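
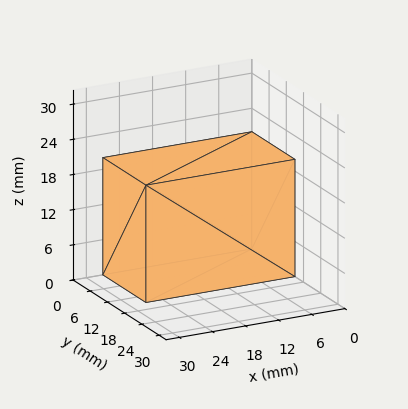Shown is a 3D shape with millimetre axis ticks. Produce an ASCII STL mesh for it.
Reading the render: the shape is a rectangular box, roughly 27 × 15 mm footprint and 20 mm tall (dimensions read to the nearest mm from the axis ticks). For the STL, each face is triangulated and given an outward normal.

solid part
  facet normal 0.0000 0.0000 -1.0000
    outer loop
      vertex 27.00 15.00 0.00
      vertex 27.00 0.00 0.00
      vertex 0.00 0.00 0.00
    endloop
  endfacet
  facet normal 0.0000 0.0000 -1.0000
    outer loop
      vertex 0.00 15.00 0.00
      vertex 27.00 15.00 0.00
      vertex 0.00 0.00 0.00
    endloop
  endfacet
  facet normal 0.0000 0.0000 1.0000
    outer loop
      vertex 0.00 0.00 20.00
      vertex 27.00 0.00 20.00
      vertex 27.00 15.00 20.00
    endloop
  endfacet
  facet normal 0.0000 0.0000 1.0000
    outer loop
      vertex 0.00 0.00 20.00
      vertex 27.00 15.00 20.00
      vertex 0.00 15.00 20.00
    endloop
  endfacet
  facet normal 0.0000 -1.0000 0.0000
    outer loop
      vertex 0.00 0.00 0.00
      vertex 27.00 0.00 0.00
      vertex 27.00 0.00 20.00
    endloop
  endfacet
  facet normal 0.0000 -1.0000 0.0000
    outer loop
      vertex 0.00 0.00 0.00
      vertex 27.00 0.00 20.00
      vertex 0.00 0.00 20.00
    endloop
  endfacet
  facet normal 0.0000 1.0000 0.0000
    outer loop
      vertex 27.00 15.00 20.00
      vertex 27.00 15.00 0.00
      vertex 0.00 15.00 0.00
    endloop
  endfacet
  facet normal 0.0000 1.0000 0.0000
    outer loop
      vertex 0.00 15.00 20.00
      vertex 27.00 15.00 20.00
      vertex 0.00 15.00 0.00
    endloop
  endfacet
  facet normal -1.0000 0.0000 0.0000
    outer loop
      vertex 0.00 15.00 20.00
      vertex 0.00 15.00 0.00
      vertex 0.00 0.00 0.00
    endloop
  endfacet
  facet normal -1.0000 0.0000 0.0000
    outer loop
      vertex 0.00 0.00 20.00
      vertex 0.00 15.00 20.00
      vertex 0.00 0.00 0.00
    endloop
  endfacet
  facet normal 1.0000 0.0000 0.0000
    outer loop
      vertex 27.00 0.00 0.00
      vertex 27.00 15.00 0.00
      vertex 27.00 15.00 20.00
    endloop
  endfacet
  facet normal 1.0000 0.0000 0.0000
    outer loop
      vertex 27.00 0.00 0.00
      vertex 27.00 15.00 20.00
      vertex 27.00 0.00 20.00
    endloop
  endfacet
endsolid part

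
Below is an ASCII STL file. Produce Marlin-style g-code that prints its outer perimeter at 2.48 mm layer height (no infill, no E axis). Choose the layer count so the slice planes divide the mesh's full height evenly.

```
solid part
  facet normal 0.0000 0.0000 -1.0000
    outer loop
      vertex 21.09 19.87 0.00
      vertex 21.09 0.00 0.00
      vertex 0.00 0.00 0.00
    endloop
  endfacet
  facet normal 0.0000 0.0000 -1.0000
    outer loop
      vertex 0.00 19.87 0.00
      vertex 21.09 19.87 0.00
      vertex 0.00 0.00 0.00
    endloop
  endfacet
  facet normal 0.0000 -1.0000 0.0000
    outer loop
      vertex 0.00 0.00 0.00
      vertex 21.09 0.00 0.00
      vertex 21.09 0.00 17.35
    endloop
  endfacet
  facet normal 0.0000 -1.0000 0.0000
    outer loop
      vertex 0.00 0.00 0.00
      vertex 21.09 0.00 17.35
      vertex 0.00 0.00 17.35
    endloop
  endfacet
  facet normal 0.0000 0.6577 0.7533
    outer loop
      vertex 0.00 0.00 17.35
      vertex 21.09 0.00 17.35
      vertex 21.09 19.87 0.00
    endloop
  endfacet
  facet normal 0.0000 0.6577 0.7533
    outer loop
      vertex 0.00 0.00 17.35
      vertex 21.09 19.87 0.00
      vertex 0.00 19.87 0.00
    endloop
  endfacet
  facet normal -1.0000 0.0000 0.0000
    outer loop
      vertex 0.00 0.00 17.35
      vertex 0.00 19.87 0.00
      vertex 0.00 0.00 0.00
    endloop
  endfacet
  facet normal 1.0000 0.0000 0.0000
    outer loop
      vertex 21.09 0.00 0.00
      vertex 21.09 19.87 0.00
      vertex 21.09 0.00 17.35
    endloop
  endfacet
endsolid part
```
; perimeter-only toolpath
G21 ; units = mm
G90 ; absolute positioning
G28 ; home
; layer 1
G0 Z2.48
G0 X0.00 Y0.00
G1 X21.09 Y0.00
G1 X21.09 Y17.03
G1 X0.00 Y17.03
G1 X0.00 Y0.00
; layer 2
G0 Z4.96
G0 X0.00 Y0.00
G1 X21.09 Y0.00
G1 X21.09 Y14.19
G1 X0.00 Y14.19
G1 X0.00 Y0.00
; layer 3
G0 Z7.44
G0 X0.00 Y0.00
G1 X21.09 Y0.00
G1 X21.09 Y11.35
G1 X0.00 Y11.35
G1 X0.00 Y0.00
; layer 4
G0 Z9.91
G0 X0.00 Y0.00
G1 X21.09 Y0.00
G1 X21.09 Y8.52
G1 X0.00 Y8.52
G1 X0.00 Y0.00
; layer 5
G0 Z12.39
G0 X0.00 Y0.00
G1 X21.09 Y0.00
G1 X21.09 Y5.68
G1 X0.00 Y5.68
G1 X0.00 Y0.00
; layer 6
G0 Z14.87
G0 X0.00 Y0.00
G1 X21.09 Y0.00
G1 X21.09 Y2.84
G1 X0.00 Y2.84
G1 X0.00 Y0.00
M2 ; end

The solid is a wedge (ramp): 21.1 × 19.9 mm base, rising to 17.4 mm along the y=0 edge and sloping linearly to z=0 at y=19.9. Slicing at Δz = 2.48 mm — 7 equal slices spanning the solid's height, so layer i sits at z = i·h/7 — gives 6 non-empty perimeters. Each is a 4-segment closed polygon; G0 lifts to the layer z and rapids to the start vertex, then G1 traces the edges. The cross-section shrinks linearly with z (the slice at the apex is degenerate and omitted).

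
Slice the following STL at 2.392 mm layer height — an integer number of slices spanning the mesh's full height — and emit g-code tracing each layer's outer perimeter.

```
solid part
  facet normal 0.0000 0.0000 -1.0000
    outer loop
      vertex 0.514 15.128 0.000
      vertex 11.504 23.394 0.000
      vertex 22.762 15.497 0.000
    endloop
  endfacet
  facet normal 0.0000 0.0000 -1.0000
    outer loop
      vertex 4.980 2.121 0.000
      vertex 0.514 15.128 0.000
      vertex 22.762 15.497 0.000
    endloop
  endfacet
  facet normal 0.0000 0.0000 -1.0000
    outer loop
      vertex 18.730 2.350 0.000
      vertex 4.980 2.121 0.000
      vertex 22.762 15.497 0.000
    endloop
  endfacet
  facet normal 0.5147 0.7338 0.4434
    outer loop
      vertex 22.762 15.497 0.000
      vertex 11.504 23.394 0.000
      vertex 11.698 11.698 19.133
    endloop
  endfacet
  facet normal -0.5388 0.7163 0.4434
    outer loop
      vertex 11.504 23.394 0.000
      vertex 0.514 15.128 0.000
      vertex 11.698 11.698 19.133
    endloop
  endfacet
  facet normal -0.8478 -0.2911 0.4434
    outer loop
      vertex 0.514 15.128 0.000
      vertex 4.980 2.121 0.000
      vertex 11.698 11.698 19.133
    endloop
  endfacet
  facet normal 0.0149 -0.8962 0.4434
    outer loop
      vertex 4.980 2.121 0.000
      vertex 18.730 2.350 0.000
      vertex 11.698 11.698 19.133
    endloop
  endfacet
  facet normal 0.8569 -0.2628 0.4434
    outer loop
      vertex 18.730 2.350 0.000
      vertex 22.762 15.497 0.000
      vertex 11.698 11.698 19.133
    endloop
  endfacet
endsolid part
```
; perimeter-only toolpath
G21 ; units = mm
G90 ; absolute positioning
G28 ; home
; layer 1
G0 Z2.392
G0 X21.379 Y15.022
G1 X11.528 Y21.932
G1 X1.912 Y14.699
G1 X5.820 Y3.318
G1 X17.851 Y3.518
G1 X21.379 Y15.022
; layer 2
G0 Z4.783
G0 X19.996 Y14.547
G1 X11.553 Y20.470
G1 X3.310 Y14.271
G1 X6.660 Y4.515
G1 X16.972 Y4.687
G1 X19.996 Y14.547
; layer 3
G0 Z7.175
G0 X18.613 Y14.072
G1 X11.577 Y19.008
G1 X4.708 Y13.842
G1 X7.499 Y5.712
G1 X16.093 Y5.856
G1 X18.613 Y14.072
; layer 4
G0 Z9.566
G0 X17.230 Y13.598
G1 X11.601 Y17.546
G1 X6.106 Y13.413
G1 X8.339 Y6.910
G1 X15.214 Y7.024
G1 X17.230 Y13.598
; layer 5
G0 Z11.958
G0 X15.847 Y13.123
G1 X11.625 Y16.084
G1 X7.504 Y12.984
G1 X9.179 Y8.107
G1 X14.335 Y8.193
G1 X15.847 Y13.123
; layer 6
G0 Z14.350
G0 X14.464 Y12.648
G1 X11.649 Y14.622
G1 X8.902 Y12.556
G1 X10.018 Y9.304
G1 X13.456 Y9.361
G1 X14.464 Y12.648
; layer 7
G0 Z16.741
G0 X13.081 Y12.173
G1 X11.674 Y13.160
G1 X10.300 Y12.127
G1 X10.858 Y10.501
G1 X12.577 Y10.530
G1 X13.081 Y12.173
M2 ; end

The solid is a regular 5-sided pyramid, base circumscribed radius ≈ 11.7 mm, apex at z ≈ 19.1 mm. Slicing at Δz = 2.392 mm — 8 equal slices spanning the solid's height, so layer i sits at z = i·h/8 — gives 7 non-empty perimeters. Each is a 5-segment closed polygon; G0 lifts to the layer z and rapids to the start vertex, then G1 traces the edges. The cross-section shrinks linearly with z (the slice at the apex is degenerate and omitted).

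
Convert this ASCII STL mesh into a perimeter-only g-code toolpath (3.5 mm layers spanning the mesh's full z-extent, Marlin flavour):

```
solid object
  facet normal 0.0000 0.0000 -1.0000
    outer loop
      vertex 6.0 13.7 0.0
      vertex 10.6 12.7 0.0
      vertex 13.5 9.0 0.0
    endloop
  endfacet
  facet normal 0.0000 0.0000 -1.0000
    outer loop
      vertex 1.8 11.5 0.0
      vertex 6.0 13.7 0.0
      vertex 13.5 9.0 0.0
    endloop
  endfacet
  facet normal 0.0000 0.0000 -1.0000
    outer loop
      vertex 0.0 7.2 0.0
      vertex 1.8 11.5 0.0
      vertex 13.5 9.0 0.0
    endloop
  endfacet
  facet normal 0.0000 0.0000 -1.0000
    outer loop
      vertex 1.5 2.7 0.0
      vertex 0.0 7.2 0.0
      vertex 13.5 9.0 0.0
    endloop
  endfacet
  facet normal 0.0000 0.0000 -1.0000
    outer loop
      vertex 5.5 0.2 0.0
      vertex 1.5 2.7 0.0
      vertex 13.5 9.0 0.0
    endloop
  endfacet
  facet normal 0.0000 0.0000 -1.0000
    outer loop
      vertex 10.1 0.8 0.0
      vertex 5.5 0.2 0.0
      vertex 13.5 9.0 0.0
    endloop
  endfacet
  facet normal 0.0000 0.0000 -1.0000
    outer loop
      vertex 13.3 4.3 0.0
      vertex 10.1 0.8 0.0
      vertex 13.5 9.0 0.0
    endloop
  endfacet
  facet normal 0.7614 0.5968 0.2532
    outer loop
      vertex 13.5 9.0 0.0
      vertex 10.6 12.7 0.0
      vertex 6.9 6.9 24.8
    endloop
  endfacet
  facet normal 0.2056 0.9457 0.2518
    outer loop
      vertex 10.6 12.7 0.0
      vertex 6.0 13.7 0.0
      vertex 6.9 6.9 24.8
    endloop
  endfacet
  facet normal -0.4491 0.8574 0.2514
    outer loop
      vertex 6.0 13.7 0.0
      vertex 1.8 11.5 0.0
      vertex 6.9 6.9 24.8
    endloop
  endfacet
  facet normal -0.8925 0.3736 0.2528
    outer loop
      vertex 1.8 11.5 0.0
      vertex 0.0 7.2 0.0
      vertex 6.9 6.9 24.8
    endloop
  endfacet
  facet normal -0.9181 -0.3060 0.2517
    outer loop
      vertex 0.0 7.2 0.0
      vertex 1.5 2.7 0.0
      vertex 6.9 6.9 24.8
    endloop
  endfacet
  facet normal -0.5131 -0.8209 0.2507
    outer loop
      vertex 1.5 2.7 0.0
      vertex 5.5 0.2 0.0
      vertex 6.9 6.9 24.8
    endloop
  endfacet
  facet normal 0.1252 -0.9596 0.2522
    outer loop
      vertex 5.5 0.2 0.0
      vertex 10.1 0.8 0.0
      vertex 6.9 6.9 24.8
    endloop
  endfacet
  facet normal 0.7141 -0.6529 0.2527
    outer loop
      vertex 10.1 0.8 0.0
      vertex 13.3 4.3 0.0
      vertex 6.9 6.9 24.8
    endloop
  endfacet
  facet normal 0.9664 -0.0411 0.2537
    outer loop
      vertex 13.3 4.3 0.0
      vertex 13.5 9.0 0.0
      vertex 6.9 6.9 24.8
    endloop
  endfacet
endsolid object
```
; perimeter-only toolpath
G21 ; units = mm
G90 ; absolute positioning
G28 ; home
; layer 1
G0 Z3.5
G0 X12.6 Y8.7
G1 X10.1 Y11.9
G1 X6.1 Y12.7
G1 X2.5 Y10.8
G1 X1.0 Y7.2
G1 X2.3 Y3.3
G1 X5.7 Y1.2
G1 X9.6 Y1.7
G1 X12.4 Y4.7
G1 X12.6 Y8.7
; layer 2
G0 Z7.1
G0 X11.6 Y8.4
G1 X9.5 Y11.0
G1 X6.3 Y11.8
G1 X3.3 Y10.2
G1 X2.0 Y7.1
G1 X3.0 Y3.9
G1 X5.9 Y2.1
G1 X9.2 Y2.5
G1 X11.5 Y5.0
G1 X11.6 Y8.4
; layer 3
G0 Z10.6
G0 X10.7 Y8.1
G1 X9.0 Y10.2
G1 X6.4 Y10.8
G1 X4.0 Y9.5
G1 X3.0 Y7.1
G1 X3.8 Y4.5
G1 X6.1 Y3.1
G1 X8.7 Y3.4
G1 X10.6 Y5.4
G1 X10.7 Y8.1
; layer 4
G0 Z14.2
G0 X9.7 Y7.8
G1 X8.5 Y9.4
G1 X6.5 Y9.8
G1 X4.7 Y8.9
G1 X3.9 Y7.0
G1 X4.6 Y5.1
G1 X6.3 Y4.0
G1 X8.3 Y4.3
G1 X9.6 Y5.8
G1 X9.7 Y7.8
; layer 5
G0 Z17.7
G0 X8.8 Y7.5
G1 X8.0 Y8.6
G1 X6.6 Y8.8
G1 X5.4 Y8.2
G1 X4.9 Y7.0
G1 X5.4 Y5.7
G1 X6.5 Y5.0
G1 X7.8 Y5.2
G1 X8.7 Y6.2
G1 X8.8 Y7.5
; layer 6
G0 Z21.3
G0 X7.8 Y7.2
G1 X7.4 Y7.7
G1 X6.8 Y7.9
G1 X6.2 Y7.6
G1 X5.9 Y6.9
G1 X6.1 Y6.3
G1 X6.7 Y5.9
G1 X7.4 Y6.0
G1 X7.8 Y6.5
G1 X7.8 Y7.2
M2 ; end

The solid is a regular 9-sided pyramid, base circumscribed radius ≈ 6.9 mm, apex at z ≈ 24.8 mm. Slicing at Δz = 3.5 mm — 7 equal slices spanning the solid's height, so layer i sits at z = i·h/7 — gives 6 non-empty perimeters. Each is a 9-segment closed polygon; G0 lifts to the layer z and rapids to the start vertex, then G1 traces the edges. The cross-section shrinks linearly with z (the slice at the apex is degenerate and omitted).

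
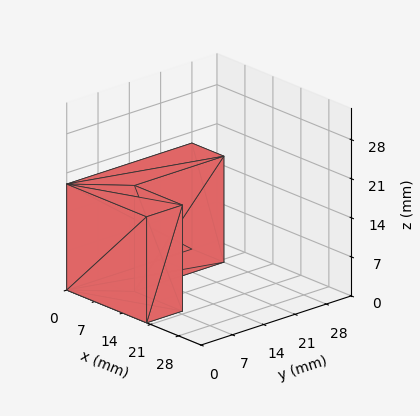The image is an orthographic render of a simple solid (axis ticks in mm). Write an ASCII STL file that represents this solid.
Reading the render: the shape is an L-shaped prism: outer 20 × 28 mm, arm thicknesses ≈ 8 mm (horizontal) and 8 mm (vertical), extruded 19 mm in z (dimensions read to the nearest mm from the axis ticks). For the STL, each face is triangulated and given an outward normal.

solid part
  facet normal 0.0000 0.0000 -1.0000
    outer loop
      vertex 20.000 8.000 0.000
      vertex 20.000 0.000 0.000
      vertex 0.000 0.000 0.000
    endloop
  endfacet
  facet normal 0.0000 0.0000 -1.0000
    outer loop
      vertex 8.000 8.000 0.000
      vertex 20.000 8.000 0.000
      vertex 0.000 0.000 0.000
    endloop
  endfacet
  facet normal 0.0000 0.0000 -1.0000
    outer loop
      vertex 8.000 28.000 0.000
      vertex 8.000 8.000 0.000
      vertex 0.000 0.000 0.000
    endloop
  endfacet
  facet normal 0.0000 0.0000 -1.0000
    outer loop
      vertex 0.000 28.000 0.000
      vertex 8.000 28.000 0.000
      vertex 0.000 0.000 0.000
    endloop
  endfacet
  facet normal 0.0000 0.0000 1.0000
    outer loop
      vertex 0.000 0.000 19.000
      vertex 20.000 0.000 19.000
      vertex 20.000 8.000 19.000
    endloop
  endfacet
  facet normal 0.0000 0.0000 1.0000
    outer loop
      vertex 0.000 0.000 19.000
      vertex 20.000 8.000 19.000
      vertex 8.000 8.000 19.000
    endloop
  endfacet
  facet normal 0.0000 0.0000 1.0000
    outer loop
      vertex 0.000 0.000 19.000
      vertex 8.000 8.000 19.000
      vertex 8.000 28.000 19.000
    endloop
  endfacet
  facet normal 0.0000 0.0000 1.0000
    outer loop
      vertex 0.000 0.000 19.000
      vertex 8.000 28.000 19.000
      vertex 0.000 28.000 19.000
    endloop
  endfacet
  facet normal 0.0000 -1.0000 0.0000
    outer loop
      vertex 0.000 0.000 0.000
      vertex 20.000 0.000 0.000
      vertex 20.000 0.000 19.000
    endloop
  endfacet
  facet normal 0.0000 -1.0000 0.0000
    outer loop
      vertex 0.000 0.000 0.000
      vertex 20.000 0.000 19.000
      vertex 0.000 0.000 19.000
    endloop
  endfacet
  facet normal 1.0000 0.0000 0.0000
    outer loop
      vertex 20.000 0.000 0.000
      vertex 20.000 8.000 0.000
      vertex 20.000 8.000 19.000
    endloop
  endfacet
  facet normal 1.0000 0.0000 0.0000
    outer loop
      vertex 20.000 0.000 0.000
      vertex 20.000 8.000 19.000
      vertex 20.000 0.000 19.000
    endloop
  endfacet
  facet normal 0.0000 1.0000 0.0000
    outer loop
      vertex 20.000 8.000 0.000
      vertex 8.000 8.000 0.000
      vertex 8.000 8.000 19.000
    endloop
  endfacet
  facet normal 0.0000 1.0000 0.0000
    outer loop
      vertex 20.000 8.000 0.000
      vertex 8.000 8.000 19.000
      vertex 20.000 8.000 19.000
    endloop
  endfacet
  facet normal 1.0000 0.0000 0.0000
    outer loop
      vertex 8.000 8.000 0.000
      vertex 8.000 28.000 0.000
      vertex 8.000 28.000 19.000
    endloop
  endfacet
  facet normal 1.0000 0.0000 0.0000
    outer loop
      vertex 8.000 8.000 0.000
      vertex 8.000 28.000 19.000
      vertex 8.000 8.000 19.000
    endloop
  endfacet
  facet normal 0.0000 1.0000 0.0000
    outer loop
      vertex 8.000 28.000 0.000
      vertex 0.000 28.000 0.000
      vertex 0.000 28.000 19.000
    endloop
  endfacet
  facet normal 0.0000 1.0000 0.0000
    outer loop
      vertex 8.000 28.000 0.000
      vertex 0.000 28.000 19.000
      vertex 8.000 28.000 19.000
    endloop
  endfacet
  facet normal -1.0000 0.0000 0.0000
    outer loop
      vertex 0.000 28.000 0.000
      vertex 0.000 0.000 0.000
      vertex 0.000 0.000 19.000
    endloop
  endfacet
  facet normal -1.0000 0.0000 0.0000
    outer loop
      vertex 0.000 28.000 0.000
      vertex 0.000 0.000 19.000
      vertex 0.000 28.000 19.000
    endloop
  endfacet
endsolid part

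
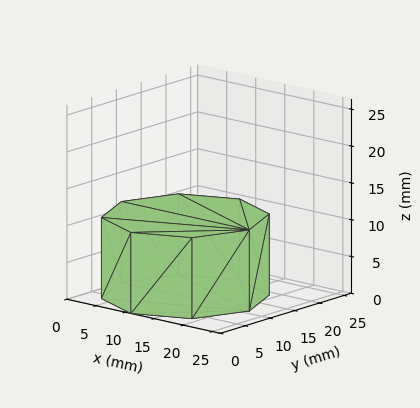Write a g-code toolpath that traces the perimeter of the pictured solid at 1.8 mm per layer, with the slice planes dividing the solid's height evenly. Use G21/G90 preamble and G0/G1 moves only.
Reading the render: the shape is a regular 8-sided prism (a cylinder approximated with 8 flat sides), circumscribed radius ≈ 11 mm, height ≈ 11 mm (dimensions read to the nearest mm from the axis ticks). For the g-code, the solid's height is divided into equal slices at the stated Δz and each level perimeter traced with G1 moves after a G0 lift.

; perimeter-only toolpath
G21 ; units = mm
G90 ; absolute positioning
G28 ; home
; layer 1
G0 Z1.8
G0 X22.0 Y11.0
G1 X18.8 Y18.8
G1 X11.0 Y22.0
G1 X3.2 Y18.8
G1 X0.0 Y11.0
G1 X3.2 Y3.2
G1 X11.0 Y0.0
G1 X18.8 Y3.2
G1 X22.0 Y11.0
; layer 2
G0 Z3.7
G0 X22.0 Y11.0
G1 X18.8 Y18.8
G1 X11.0 Y22.0
G1 X3.2 Y18.8
G1 X0.0 Y11.0
G1 X3.2 Y3.2
G1 X11.0 Y0.0
G1 X18.8 Y3.2
G1 X22.0 Y11.0
; layer 3
G0 Z5.5
G0 X22.0 Y11.0
G1 X18.8 Y18.8
G1 X11.0 Y22.0
G1 X3.2 Y18.8
G1 X0.0 Y11.0
G1 X3.2 Y3.2
G1 X11.0 Y0.0
G1 X18.8 Y3.2
G1 X22.0 Y11.0
; layer 4
G0 Z7.3
G0 X22.0 Y11.0
G1 X18.8 Y18.8
G1 X11.0 Y22.0
G1 X3.2 Y18.8
G1 X0.0 Y11.0
G1 X3.2 Y3.2
G1 X11.0 Y0.0
G1 X18.8 Y3.2
G1 X22.0 Y11.0
; layer 5
G0 Z9.2
G0 X22.0 Y11.0
G1 X18.8 Y18.8
G1 X11.0 Y22.0
G1 X3.2 Y18.8
G1 X0.0 Y11.0
G1 X3.2 Y3.2
G1 X11.0 Y0.0
G1 X18.8 Y3.2
G1 X22.0 Y11.0
; layer 6
G0 Z11.0
G0 X22.0 Y11.0
G1 X18.8 Y18.8
G1 X11.0 Y22.0
G1 X3.2 Y18.8
G1 X0.0 Y11.0
G1 X3.2 Y3.2
G1 X11.0 Y0.0
G1 X18.8 Y3.2
G1 X22.0 Y11.0
M2 ; end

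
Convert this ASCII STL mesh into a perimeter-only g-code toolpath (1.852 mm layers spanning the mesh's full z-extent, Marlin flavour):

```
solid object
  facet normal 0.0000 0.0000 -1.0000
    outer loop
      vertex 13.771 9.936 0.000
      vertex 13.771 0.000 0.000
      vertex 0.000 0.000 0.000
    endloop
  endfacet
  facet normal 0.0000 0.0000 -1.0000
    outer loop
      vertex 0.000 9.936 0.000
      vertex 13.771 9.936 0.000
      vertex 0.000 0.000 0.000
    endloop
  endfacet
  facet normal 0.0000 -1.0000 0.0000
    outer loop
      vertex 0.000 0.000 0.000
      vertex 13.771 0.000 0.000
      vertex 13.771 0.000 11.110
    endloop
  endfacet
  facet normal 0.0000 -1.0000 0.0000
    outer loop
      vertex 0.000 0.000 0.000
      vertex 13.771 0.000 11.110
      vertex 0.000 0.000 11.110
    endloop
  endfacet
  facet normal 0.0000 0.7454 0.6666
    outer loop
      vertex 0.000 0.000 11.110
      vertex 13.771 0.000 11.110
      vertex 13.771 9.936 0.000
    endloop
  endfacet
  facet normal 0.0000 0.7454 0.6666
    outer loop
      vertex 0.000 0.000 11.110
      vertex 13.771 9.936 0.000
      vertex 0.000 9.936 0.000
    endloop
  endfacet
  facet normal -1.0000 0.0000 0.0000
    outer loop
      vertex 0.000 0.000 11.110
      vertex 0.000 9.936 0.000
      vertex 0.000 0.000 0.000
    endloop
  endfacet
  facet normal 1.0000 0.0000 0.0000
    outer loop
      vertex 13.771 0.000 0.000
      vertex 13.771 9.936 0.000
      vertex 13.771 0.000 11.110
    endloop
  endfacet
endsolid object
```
; perimeter-only toolpath
G21 ; units = mm
G90 ; absolute positioning
G28 ; home
; layer 1
G0 Z1.852
G0 X0.000 Y0.000
G1 X13.771 Y0.000
G1 X13.771 Y8.280
G1 X0.000 Y8.280
G1 X0.000 Y0.000
; layer 2
G0 Z3.703
G0 X0.000 Y0.000
G1 X13.771 Y0.000
G1 X13.771 Y6.624
G1 X0.000 Y6.624
G1 X0.000 Y0.000
; layer 3
G0 Z5.555
G0 X0.000 Y0.000
G1 X13.771 Y0.000
G1 X13.771 Y4.968
G1 X0.000 Y4.968
G1 X0.000 Y0.000
; layer 4
G0 Z7.407
G0 X0.000 Y0.000
G1 X13.771 Y0.000
G1 X13.771 Y3.312
G1 X0.000 Y3.312
G1 X0.000 Y0.000
; layer 5
G0 Z9.258
G0 X0.000 Y0.000
G1 X13.771 Y0.000
G1 X13.771 Y1.656
G1 X0.000 Y1.656
G1 X0.000 Y0.000
M2 ; end

The solid is a wedge (ramp): 13.8 × 9.94 mm base, rising to 11.1 mm along the y=0 edge and sloping linearly to z=0 at y=9.94. Slicing at Δz = 1.852 mm — 6 equal slices spanning the solid's height, so layer i sits at z = i·h/6 — gives 5 non-empty perimeters. Each is a 4-segment closed polygon; G0 lifts to the layer z and rapids to the start vertex, then G1 traces the edges. The cross-section shrinks linearly with z (the slice at the apex is degenerate and omitted).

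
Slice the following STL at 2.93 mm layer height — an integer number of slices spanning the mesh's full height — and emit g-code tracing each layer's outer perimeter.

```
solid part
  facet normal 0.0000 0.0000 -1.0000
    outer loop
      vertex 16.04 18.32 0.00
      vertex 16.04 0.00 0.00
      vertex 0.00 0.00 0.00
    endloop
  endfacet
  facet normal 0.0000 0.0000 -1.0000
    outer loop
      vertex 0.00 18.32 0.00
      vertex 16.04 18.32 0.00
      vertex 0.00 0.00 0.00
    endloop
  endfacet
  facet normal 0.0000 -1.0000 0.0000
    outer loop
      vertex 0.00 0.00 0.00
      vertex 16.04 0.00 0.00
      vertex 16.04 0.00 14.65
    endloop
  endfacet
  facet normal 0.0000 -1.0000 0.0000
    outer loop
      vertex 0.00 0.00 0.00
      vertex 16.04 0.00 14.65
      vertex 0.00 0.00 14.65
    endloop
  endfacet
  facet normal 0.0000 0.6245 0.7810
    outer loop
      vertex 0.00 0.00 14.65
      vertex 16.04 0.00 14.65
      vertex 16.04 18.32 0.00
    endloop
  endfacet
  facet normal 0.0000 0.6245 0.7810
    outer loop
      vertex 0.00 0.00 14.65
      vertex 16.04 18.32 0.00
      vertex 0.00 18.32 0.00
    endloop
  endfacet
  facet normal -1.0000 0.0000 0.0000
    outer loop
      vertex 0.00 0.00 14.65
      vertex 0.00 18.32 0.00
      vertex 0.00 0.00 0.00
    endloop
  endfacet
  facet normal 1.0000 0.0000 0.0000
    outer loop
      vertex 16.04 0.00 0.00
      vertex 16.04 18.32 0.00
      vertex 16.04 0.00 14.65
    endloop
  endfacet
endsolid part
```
; perimeter-only toolpath
G21 ; units = mm
G90 ; absolute positioning
G28 ; home
; layer 1
G0 Z2.93
G0 X0.00 Y0.00
G1 X16.04 Y0.00
G1 X16.04 Y14.66
G1 X0.00 Y14.66
G1 X0.00 Y0.00
; layer 2
G0 Z5.86
G0 X0.00 Y0.00
G1 X16.04 Y0.00
G1 X16.04 Y10.99
G1 X0.00 Y10.99
G1 X0.00 Y0.00
; layer 3
G0 Z8.79
G0 X0.00 Y0.00
G1 X16.04 Y0.00
G1 X16.04 Y7.33
G1 X0.00 Y7.33
G1 X0.00 Y0.00
; layer 4
G0 Z11.72
G0 X0.00 Y0.00
G1 X16.04 Y0.00
G1 X16.04 Y3.66
G1 X0.00 Y3.66
G1 X0.00 Y0.00
M2 ; end

The solid is a wedge (ramp): 16 × 18.3 mm base, rising to 14.7 mm along the y=0 edge and sloping linearly to z=0 at y=18.3. Slicing at Δz = 2.93 mm — 5 equal slices spanning the solid's height, so layer i sits at z = i·h/5 — gives 4 non-empty perimeters. Each is a 4-segment closed polygon; G0 lifts to the layer z and rapids to the start vertex, then G1 traces the edges. The cross-section shrinks linearly with z (the slice at the apex is degenerate and omitted).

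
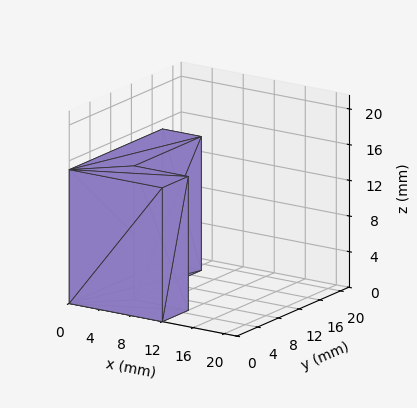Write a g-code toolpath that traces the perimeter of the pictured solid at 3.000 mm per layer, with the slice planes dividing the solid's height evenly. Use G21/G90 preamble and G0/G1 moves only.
Reading the render: the shape is an L-shaped prism: outer 12 × 18 mm, arm thicknesses ≈ 5 mm (horizontal) and 5 mm (vertical), extruded 15 mm in z (dimensions read to the nearest mm from the axis ticks). For the g-code, the solid's height is divided into equal slices at the stated Δz and each level perimeter traced with G1 moves after a G0 lift.

; perimeter-only toolpath
G21 ; units = mm
G90 ; absolute positioning
G28 ; home
; layer 1
G0 Z3.000
G0 X0.000 Y0.000
G1 X12.000 Y0.000
G1 X12.000 Y5.000
G1 X5.000 Y5.000
G1 X5.000 Y18.000
G1 X0.000 Y18.000
G1 X0.000 Y0.000
; layer 2
G0 Z6.000
G0 X0.000 Y0.000
G1 X12.000 Y0.000
G1 X12.000 Y5.000
G1 X5.000 Y5.000
G1 X5.000 Y18.000
G1 X0.000 Y18.000
G1 X0.000 Y0.000
; layer 3
G0 Z9.000
G0 X0.000 Y0.000
G1 X12.000 Y0.000
G1 X12.000 Y5.000
G1 X5.000 Y5.000
G1 X5.000 Y18.000
G1 X0.000 Y18.000
G1 X0.000 Y0.000
; layer 4
G0 Z12.000
G0 X0.000 Y0.000
G1 X12.000 Y0.000
G1 X12.000 Y5.000
G1 X5.000 Y5.000
G1 X5.000 Y18.000
G1 X0.000 Y18.000
G1 X0.000 Y0.000
; layer 5
G0 Z15.000
G0 X0.000 Y0.000
G1 X12.000 Y0.000
G1 X12.000 Y5.000
G1 X5.000 Y5.000
G1 X5.000 Y18.000
G1 X0.000 Y18.000
G1 X0.000 Y0.000
M2 ; end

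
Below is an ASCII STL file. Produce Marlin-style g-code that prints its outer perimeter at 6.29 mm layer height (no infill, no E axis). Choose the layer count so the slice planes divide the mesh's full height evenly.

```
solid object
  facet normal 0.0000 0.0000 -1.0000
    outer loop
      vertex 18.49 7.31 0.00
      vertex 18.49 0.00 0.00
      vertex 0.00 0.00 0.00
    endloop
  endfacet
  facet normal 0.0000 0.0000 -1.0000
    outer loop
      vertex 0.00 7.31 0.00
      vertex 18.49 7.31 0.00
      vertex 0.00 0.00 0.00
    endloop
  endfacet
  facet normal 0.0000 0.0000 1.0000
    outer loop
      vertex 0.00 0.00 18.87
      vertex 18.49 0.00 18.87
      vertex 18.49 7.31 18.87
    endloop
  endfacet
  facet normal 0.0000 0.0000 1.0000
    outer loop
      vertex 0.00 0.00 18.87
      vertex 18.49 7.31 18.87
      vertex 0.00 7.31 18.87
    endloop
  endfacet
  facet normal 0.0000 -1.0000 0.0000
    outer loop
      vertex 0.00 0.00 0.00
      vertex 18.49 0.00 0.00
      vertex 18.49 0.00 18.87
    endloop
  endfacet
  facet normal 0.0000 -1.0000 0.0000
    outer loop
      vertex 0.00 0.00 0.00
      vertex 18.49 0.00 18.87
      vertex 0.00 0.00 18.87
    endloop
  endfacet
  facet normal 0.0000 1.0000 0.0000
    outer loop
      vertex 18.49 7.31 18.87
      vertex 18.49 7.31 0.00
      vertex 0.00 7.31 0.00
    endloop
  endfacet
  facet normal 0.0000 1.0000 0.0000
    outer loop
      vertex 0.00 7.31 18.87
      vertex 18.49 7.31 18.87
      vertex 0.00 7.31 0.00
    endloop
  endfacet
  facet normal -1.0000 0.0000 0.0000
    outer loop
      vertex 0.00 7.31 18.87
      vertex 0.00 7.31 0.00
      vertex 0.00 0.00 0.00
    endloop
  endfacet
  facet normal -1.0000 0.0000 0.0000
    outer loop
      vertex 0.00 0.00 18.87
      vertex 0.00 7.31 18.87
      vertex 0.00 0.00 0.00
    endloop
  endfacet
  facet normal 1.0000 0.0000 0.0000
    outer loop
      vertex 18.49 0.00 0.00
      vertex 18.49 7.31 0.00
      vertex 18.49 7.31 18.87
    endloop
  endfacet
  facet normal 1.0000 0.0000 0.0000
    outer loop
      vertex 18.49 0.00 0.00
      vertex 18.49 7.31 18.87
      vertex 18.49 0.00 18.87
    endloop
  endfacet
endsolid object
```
; perimeter-only toolpath
G21 ; units = mm
G90 ; absolute positioning
G28 ; home
; layer 1
G0 Z6.29
G0 X0.00 Y0.00
G1 X18.49 Y0.00
G1 X18.49 Y7.31
G1 X0.00 Y7.31
G1 X0.00 Y0.00
; layer 2
G0 Z12.58
G0 X0.00 Y0.00
G1 X18.49 Y0.00
G1 X18.49 Y7.31
G1 X0.00 Y7.31
G1 X0.00 Y0.00
; layer 3
G0 Z18.87
G0 X0.00 Y0.00
G1 X18.49 Y0.00
G1 X18.49 Y7.31
G1 X0.00 Y7.31
G1 X0.00 Y0.00
M2 ; end

The solid is a rectangular box, roughly 18.5 × 7.31 mm footprint and 18.9 mm tall. Slicing at Δz = 6.29 mm — 3 equal slices spanning the solid's height, so layer i sits at z = i·h/3 — gives 3 non-empty perimeters. Each is a 4-segment closed polygon; G0 lifts to the layer z and rapids to the start vertex, then G1 traces the edges.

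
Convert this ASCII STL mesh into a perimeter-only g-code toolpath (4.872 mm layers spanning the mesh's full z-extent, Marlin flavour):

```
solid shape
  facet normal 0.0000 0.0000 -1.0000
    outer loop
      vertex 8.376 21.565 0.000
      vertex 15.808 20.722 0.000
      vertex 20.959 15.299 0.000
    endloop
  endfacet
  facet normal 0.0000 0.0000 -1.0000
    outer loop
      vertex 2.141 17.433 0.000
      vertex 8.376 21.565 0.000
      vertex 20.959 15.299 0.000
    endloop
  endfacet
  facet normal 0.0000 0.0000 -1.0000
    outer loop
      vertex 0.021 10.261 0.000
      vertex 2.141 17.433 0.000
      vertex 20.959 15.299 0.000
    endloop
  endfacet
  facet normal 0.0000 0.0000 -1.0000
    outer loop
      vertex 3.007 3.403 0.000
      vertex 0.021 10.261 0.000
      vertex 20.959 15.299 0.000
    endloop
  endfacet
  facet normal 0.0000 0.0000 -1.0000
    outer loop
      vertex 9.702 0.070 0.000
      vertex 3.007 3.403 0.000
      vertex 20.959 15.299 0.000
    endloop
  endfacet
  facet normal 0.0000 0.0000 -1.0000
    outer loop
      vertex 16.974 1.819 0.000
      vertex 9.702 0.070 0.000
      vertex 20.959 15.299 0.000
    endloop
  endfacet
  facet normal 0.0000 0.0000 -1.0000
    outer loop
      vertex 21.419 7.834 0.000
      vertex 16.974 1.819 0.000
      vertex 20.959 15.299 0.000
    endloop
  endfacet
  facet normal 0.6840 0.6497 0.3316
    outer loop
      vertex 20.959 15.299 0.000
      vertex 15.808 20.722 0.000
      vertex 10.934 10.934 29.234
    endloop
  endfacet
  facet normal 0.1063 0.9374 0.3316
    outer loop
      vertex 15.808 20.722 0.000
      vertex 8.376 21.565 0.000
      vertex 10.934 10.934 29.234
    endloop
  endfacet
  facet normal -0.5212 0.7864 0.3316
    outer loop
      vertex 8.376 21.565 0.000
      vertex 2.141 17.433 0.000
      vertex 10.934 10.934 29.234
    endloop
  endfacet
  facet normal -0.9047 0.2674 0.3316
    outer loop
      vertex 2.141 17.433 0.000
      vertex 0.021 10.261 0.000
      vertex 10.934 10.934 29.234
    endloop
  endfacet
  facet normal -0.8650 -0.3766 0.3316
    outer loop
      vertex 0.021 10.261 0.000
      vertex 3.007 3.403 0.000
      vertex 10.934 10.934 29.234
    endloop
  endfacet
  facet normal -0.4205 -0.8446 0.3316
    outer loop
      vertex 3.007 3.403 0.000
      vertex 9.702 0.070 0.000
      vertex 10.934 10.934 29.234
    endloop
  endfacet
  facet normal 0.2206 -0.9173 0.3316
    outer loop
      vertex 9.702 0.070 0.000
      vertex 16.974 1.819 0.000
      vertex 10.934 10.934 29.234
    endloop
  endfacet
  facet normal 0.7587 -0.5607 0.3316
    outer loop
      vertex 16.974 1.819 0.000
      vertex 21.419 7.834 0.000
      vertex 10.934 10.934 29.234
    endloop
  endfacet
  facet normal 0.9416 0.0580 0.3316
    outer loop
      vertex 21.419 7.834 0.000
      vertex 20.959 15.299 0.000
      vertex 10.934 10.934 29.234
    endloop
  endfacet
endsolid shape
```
; perimeter-only toolpath
G21 ; units = mm
G90 ; absolute positioning
G28 ; home
; layer 1
G0 Z4.872
G0 X19.288 Y14.572
G1 X14.996 Y19.091
G1 X8.802 Y19.793
G1 X3.606 Y16.350
G1 X1.840 Y10.373
G1 X4.328 Y4.658
G1 X9.907 Y1.881
G1 X15.967 Y3.338
G1 X19.672 Y8.351
G1 X19.288 Y14.572
; layer 2
G0 Z9.745
G0 X17.617 Y13.844
G1 X14.183 Y17.459
G1 X9.229 Y18.021
G1 X5.072 Y15.267
G1 X3.659 Y10.485
G1 X5.649 Y5.913
G1 X10.113 Y3.691
G1 X14.961 Y4.857
G1 X17.924 Y8.867
G1 X17.617 Y13.844
; layer 3
G0 Z14.617
G0 X15.947 Y13.116
G1 X13.371 Y15.828
G1 X9.655 Y16.250
G1 X6.537 Y14.183
G1 X5.478 Y10.598
G1 X6.970 Y7.168
G1 X10.318 Y5.502
G1 X13.954 Y6.377
G1 X16.177 Y9.384
G1 X15.947 Y13.116
; layer 4
G0 Z19.489
G0 X14.276 Y12.389
G1 X12.559 Y14.197
G1 X10.081 Y14.478
G1 X8.003 Y13.100
G1 X7.296 Y10.710
G1 X8.292 Y8.424
G1 X10.523 Y7.313
G1 X12.947 Y7.896
G1 X14.429 Y9.901
G1 X14.276 Y12.389
; layer 5
G0 Z24.362
G0 X12.605 Y11.661
G1 X11.746 Y12.565
G1 X10.508 Y12.706
G1 X9.468 Y12.017
G1 X9.115 Y10.822
G1 X9.613 Y9.679
G1 X10.729 Y9.123
G1 X11.941 Y9.415
G1 X12.681 Y10.417
G1 X12.605 Y11.661
M2 ; end

The solid is a regular 9-sided pyramid, base circumscribed radius ≈ 10.9 mm, apex at z ≈ 29.2 mm. Slicing at Δz = 4.872 mm — 6 equal slices spanning the solid's height, so layer i sits at z = i·h/6 — gives 5 non-empty perimeters. Each is a 9-segment closed polygon; G0 lifts to the layer z and rapids to the start vertex, then G1 traces the edges. The cross-section shrinks linearly with z (the slice at the apex is degenerate and omitted).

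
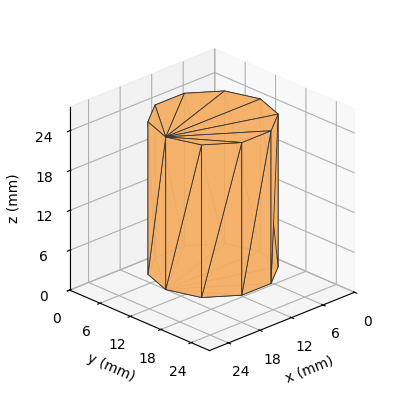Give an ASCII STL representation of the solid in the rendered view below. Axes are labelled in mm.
Reading the render: the shape is a regular 10-sided prism (a cylinder approximated with 10 flat sides), circumscribed radius ≈ 9 mm, height ≈ 23 mm (dimensions read to the nearest mm from the axis ticks). For the STL, each face is triangulated and given an outward normal.

solid part
  facet normal 0.0000 0.0000 -1.0000
    outer loop
      vertex 11.78 17.56 0.00
      vertex 16.28 14.29 0.00
      vertex 18.00 9.00 0.00
    endloop
  endfacet
  facet normal 0.0000 0.0000 -1.0000
    outer loop
      vertex 6.22 17.56 0.00
      vertex 11.78 17.56 0.00
      vertex 18.00 9.00 0.00
    endloop
  endfacet
  facet normal 0.0000 0.0000 -1.0000
    outer loop
      vertex 1.72 14.29 0.00
      vertex 6.22 17.56 0.00
      vertex 18.00 9.00 0.00
    endloop
  endfacet
  facet normal 0.0000 0.0000 -1.0000
    outer loop
      vertex 0.00 9.00 0.00
      vertex 1.72 14.29 0.00
      vertex 18.00 9.00 0.00
    endloop
  endfacet
  facet normal 0.0000 0.0000 -1.0000
    outer loop
      vertex 1.72 3.71 0.00
      vertex 0.00 9.00 0.00
      vertex 18.00 9.00 0.00
    endloop
  endfacet
  facet normal 0.0000 0.0000 -1.0000
    outer loop
      vertex 6.22 0.44 0.00
      vertex 1.72 3.71 0.00
      vertex 18.00 9.00 0.00
    endloop
  endfacet
  facet normal 0.0000 0.0000 -1.0000
    outer loop
      vertex 11.78 0.44 0.00
      vertex 6.22 0.44 0.00
      vertex 18.00 9.00 0.00
    endloop
  endfacet
  facet normal 0.0000 0.0000 -1.0000
    outer loop
      vertex 16.28 3.71 0.00
      vertex 11.78 0.44 0.00
      vertex 18.00 9.00 0.00
    endloop
  endfacet
  facet normal 0.0000 0.0000 1.0000
    outer loop
      vertex 18.00 9.00 23.00
      vertex 16.28 14.29 23.00
      vertex 11.78 17.56 23.00
    endloop
  endfacet
  facet normal 0.0000 0.0000 1.0000
    outer loop
      vertex 18.00 9.00 23.00
      vertex 11.78 17.56 23.00
      vertex 6.22 17.56 23.00
    endloop
  endfacet
  facet normal 0.0000 0.0000 1.0000
    outer loop
      vertex 18.00 9.00 23.00
      vertex 6.22 17.56 23.00
      vertex 1.72 14.29 23.00
    endloop
  endfacet
  facet normal 0.0000 0.0000 1.0000
    outer loop
      vertex 18.00 9.00 23.00
      vertex 1.72 14.29 23.00
      vertex 0.00 9.00 23.00
    endloop
  endfacet
  facet normal 0.0000 0.0000 1.0000
    outer loop
      vertex 18.00 9.00 23.00
      vertex 0.00 9.00 23.00
      vertex 1.72 3.71 23.00
    endloop
  endfacet
  facet normal 0.0000 0.0000 1.0000
    outer loop
      vertex 18.00 9.00 23.00
      vertex 1.72 3.71 23.00
      vertex 6.22 0.44 23.00
    endloop
  endfacet
  facet normal 0.0000 0.0000 1.0000
    outer loop
      vertex 18.00 9.00 23.00
      vertex 6.22 0.44 23.00
      vertex 11.78 0.44 23.00
    endloop
  endfacet
  facet normal 0.0000 0.0000 1.0000
    outer loop
      vertex 18.00 9.00 23.00
      vertex 11.78 0.44 23.00
      vertex 16.28 3.71 23.00
    endloop
  endfacet
  facet normal 0.9510 0.3092 0.0000
    outer loop
      vertex 18.00 9.00 0.00
      vertex 16.28 14.29 0.00
      vertex 16.28 14.29 23.00
    endloop
  endfacet
  facet normal 0.9510 0.3092 0.0000
    outer loop
      vertex 18.00 9.00 0.00
      vertex 16.28 14.29 23.00
      vertex 18.00 9.00 23.00
    endloop
  endfacet
  facet normal 0.5879 0.8090 0.0000
    outer loop
      vertex 16.28 14.29 0.00
      vertex 11.78 17.56 0.00
      vertex 11.78 17.56 23.00
    endloop
  endfacet
  facet normal 0.5879 0.8090 0.0000
    outer loop
      vertex 16.28 14.29 0.00
      vertex 11.78 17.56 23.00
      vertex 16.28 14.29 23.00
    endloop
  endfacet
  facet normal 0.0000 1.0000 0.0000
    outer loop
      vertex 11.78 17.56 0.00
      vertex 6.22 17.56 0.00
      vertex 6.22 17.56 23.00
    endloop
  endfacet
  facet normal 0.0000 1.0000 0.0000
    outer loop
      vertex 11.78 17.56 0.00
      vertex 6.22 17.56 23.00
      vertex 11.78 17.56 23.00
    endloop
  endfacet
  facet normal -0.5879 0.8090 0.0000
    outer loop
      vertex 6.22 17.56 0.00
      vertex 1.72 14.29 0.00
      vertex 1.72 14.29 23.00
    endloop
  endfacet
  facet normal -0.5879 0.8090 0.0000
    outer loop
      vertex 6.22 17.56 0.00
      vertex 1.72 14.29 23.00
      vertex 6.22 17.56 23.00
    endloop
  endfacet
  facet normal -0.9510 0.3092 0.0000
    outer loop
      vertex 1.72 14.29 0.00
      vertex 0.00 9.00 0.00
      vertex 0.00 9.00 23.00
    endloop
  endfacet
  facet normal -0.9510 0.3092 0.0000
    outer loop
      vertex 1.72 14.29 0.00
      vertex 0.00 9.00 23.00
      vertex 1.72 14.29 23.00
    endloop
  endfacet
  facet normal -0.9510 -0.3092 0.0000
    outer loop
      vertex 0.00 9.00 0.00
      vertex 1.72 3.71 0.00
      vertex 1.72 3.71 23.00
    endloop
  endfacet
  facet normal -0.9510 -0.3092 0.0000
    outer loop
      vertex 0.00 9.00 0.00
      vertex 1.72 3.71 23.00
      vertex 0.00 9.00 23.00
    endloop
  endfacet
  facet normal -0.5879 -0.8090 0.0000
    outer loop
      vertex 1.72 3.71 0.00
      vertex 6.22 0.44 0.00
      vertex 6.22 0.44 23.00
    endloop
  endfacet
  facet normal -0.5879 -0.8090 0.0000
    outer loop
      vertex 1.72 3.71 0.00
      vertex 6.22 0.44 23.00
      vertex 1.72 3.71 23.00
    endloop
  endfacet
  facet normal 0.0000 -1.0000 0.0000
    outer loop
      vertex 6.22 0.44 0.00
      vertex 11.78 0.44 0.00
      vertex 11.78 0.44 23.00
    endloop
  endfacet
  facet normal 0.0000 -1.0000 0.0000
    outer loop
      vertex 6.22 0.44 0.00
      vertex 11.78 0.44 23.00
      vertex 6.22 0.44 23.00
    endloop
  endfacet
  facet normal 0.5879 -0.8090 0.0000
    outer loop
      vertex 11.78 0.44 0.00
      vertex 16.28 3.71 0.00
      vertex 16.28 3.71 23.00
    endloop
  endfacet
  facet normal 0.5879 -0.8090 0.0000
    outer loop
      vertex 11.78 0.44 0.00
      vertex 16.28 3.71 23.00
      vertex 11.78 0.44 23.00
    endloop
  endfacet
  facet normal 0.9510 -0.3092 0.0000
    outer loop
      vertex 16.28 3.71 0.00
      vertex 18.00 9.00 0.00
      vertex 18.00 9.00 23.00
    endloop
  endfacet
  facet normal 0.9510 -0.3092 0.0000
    outer loop
      vertex 16.28 3.71 0.00
      vertex 18.00 9.00 23.00
      vertex 16.28 3.71 23.00
    endloop
  endfacet
endsolid part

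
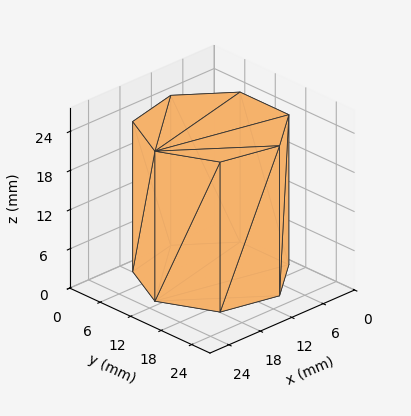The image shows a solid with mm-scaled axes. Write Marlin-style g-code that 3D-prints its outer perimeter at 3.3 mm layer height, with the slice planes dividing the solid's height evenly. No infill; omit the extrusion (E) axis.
Reading the render: the shape is a regular 7-sided prism (a cylinder approximated with 7 flat sides), circumscribed radius ≈ 11 mm, height ≈ 23 mm (dimensions read to the nearest mm from the axis ticks). For the g-code, the solid's height is divided into equal slices at the stated Δz and each level perimeter traced with G1 moves after a G0 lift.

; perimeter-only toolpath
G21 ; units = mm
G90 ; absolute positioning
G28 ; home
; layer 1
G0 Z3.3
G0 X22.0 Y11.0
G1 X17.9 Y19.6
G1 X8.6 Y21.7
G1 X1.1 Y15.8
G1 X1.1 Y6.2
G1 X8.6 Y0.3
G1 X17.9 Y2.4
G1 X22.0 Y11.0
; layer 2
G0 Z6.6
G0 X22.0 Y11.0
G1 X17.9 Y19.6
G1 X8.6 Y21.7
G1 X1.1 Y15.8
G1 X1.1 Y6.2
G1 X8.6 Y0.3
G1 X17.9 Y2.4
G1 X22.0 Y11.0
; layer 3
G0 Z9.9
G0 X22.0 Y11.0
G1 X17.9 Y19.6
G1 X8.6 Y21.7
G1 X1.1 Y15.8
G1 X1.1 Y6.2
G1 X8.6 Y0.3
G1 X17.9 Y2.4
G1 X22.0 Y11.0
; layer 4
G0 Z13.1
G0 X22.0 Y11.0
G1 X17.9 Y19.6
G1 X8.6 Y21.7
G1 X1.1 Y15.8
G1 X1.1 Y6.2
G1 X8.6 Y0.3
G1 X17.9 Y2.4
G1 X22.0 Y11.0
; layer 5
G0 Z16.4
G0 X22.0 Y11.0
G1 X17.9 Y19.6
G1 X8.6 Y21.7
G1 X1.1 Y15.8
G1 X1.1 Y6.2
G1 X8.6 Y0.3
G1 X17.9 Y2.4
G1 X22.0 Y11.0
; layer 6
G0 Z19.7
G0 X22.0 Y11.0
G1 X17.9 Y19.6
G1 X8.6 Y21.7
G1 X1.1 Y15.8
G1 X1.1 Y6.2
G1 X8.6 Y0.3
G1 X17.9 Y2.4
G1 X22.0 Y11.0
; layer 7
G0 Z23.0
G0 X22.0 Y11.0
G1 X17.9 Y19.6
G1 X8.6 Y21.7
G1 X1.1 Y15.8
G1 X1.1 Y6.2
G1 X8.6 Y0.3
G1 X17.9 Y2.4
G1 X22.0 Y11.0
M2 ; end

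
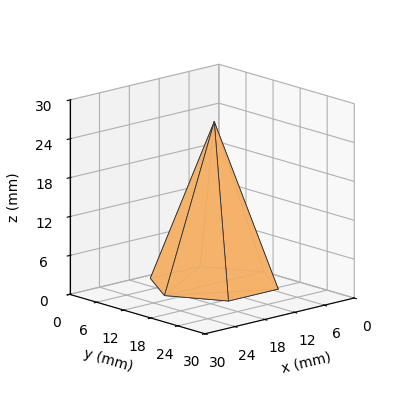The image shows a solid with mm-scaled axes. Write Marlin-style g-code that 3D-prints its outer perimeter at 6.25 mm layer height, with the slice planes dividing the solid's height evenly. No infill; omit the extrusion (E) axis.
Reading the render: the shape is a regular 6-sided pyramid, base circumscribed radius ≈ 10 mm, apex at z ≈ 25 mm (dimensions read to the nearest mm from the axis ticks). For the g-code, the solid's height is divided into equal slices at the stated Δz and each level perimeter traced with G1 moves after a G0 lift.

; perimeter-only toolpath
G21 ; units = mm
G90 ; absolute positioning
G28 ; home
; layer 1
G0 Z6.25
G0 X17.50 Y10.00
G1 X13.75 Y16.50
G1 X6.25 Y16.50
G1 X2.50 Y10.00
G1 X6.25 Y3.50
G1 X13.75 Y3.50
G1 X17.50 Y10.00
; layer 2
G0 Z12.50
G0 X15.00 Y10.00
G1 X12.50 Y14.33
G1 X7.50 Y14.33
G1 X5.00 Y10.00
G1 X7.50 Y5.67
G1 X12.50 Y5.67
G1 X15.00 Y10.00
; layer 3
G0 Z18.75
G0 X12.50 Y10.00
G1 X11.25 Y12.16
G1 X8.75 Y12.16
G1 X7.50 Y10.00
G1 X8.75 Y7.83
G1 X11.25 Y7.83
G1 X12.50 Y10.00
M2 ; end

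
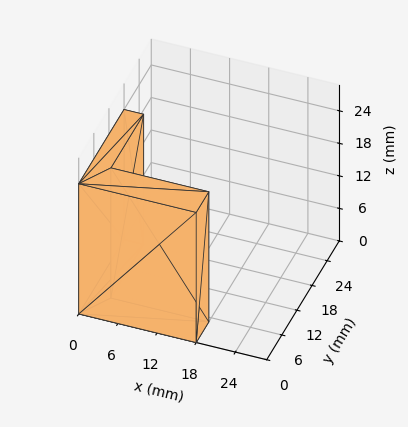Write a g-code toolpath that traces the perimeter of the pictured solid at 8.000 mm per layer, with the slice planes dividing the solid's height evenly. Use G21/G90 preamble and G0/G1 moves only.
Reading the render: the shape is an L-shaped prism: outer 18 × 18 mm, arm thicknesses ≈ 5 mm (horizontal) and 3 mm (vertical), extruded 24 mm in z (dimensions read to the nearest mm from the axis ticks). For the g-code, the solid's height is divided into equal slices at the stated Δz and each level perimeter traced with G1 moves after a G0 lift.

; perimeter-only toolpath
G21 ; units = mm
G90 ; absolute positioning
G28 ; home
; layer 1
G0 Z8.000
G0 X0.000 Y0.000
G1 X18.000 Y0.000
G1 X18.000 Y5.000
G1 X3.000 Y5.000
G1 X3.000 Y18.000
G1 X0.000 Y18.000
G1 X0.000 Y0.000
; layer 2
G0 Z16.000
G0 X0.000 Y0.000
G1 X18.000 Y0.000
G1 X18.000 Y5.000
G1 X3.000 Y5.000
G1 X3.000 Y18.000
G1 X0.000 Y18.000
G1 X0.000 Y0.000
; layer 3
G0 Z24.000
G0 X0.000 Y0.000
G1 X18.000 Y0.000
G1 X18.000 Y5.000
G1 X3.000 Y5.000
G1 X3.000 Y18.000
G1 X0.000 Y18.000
G1 X0.000 Y0.000
M2 ; end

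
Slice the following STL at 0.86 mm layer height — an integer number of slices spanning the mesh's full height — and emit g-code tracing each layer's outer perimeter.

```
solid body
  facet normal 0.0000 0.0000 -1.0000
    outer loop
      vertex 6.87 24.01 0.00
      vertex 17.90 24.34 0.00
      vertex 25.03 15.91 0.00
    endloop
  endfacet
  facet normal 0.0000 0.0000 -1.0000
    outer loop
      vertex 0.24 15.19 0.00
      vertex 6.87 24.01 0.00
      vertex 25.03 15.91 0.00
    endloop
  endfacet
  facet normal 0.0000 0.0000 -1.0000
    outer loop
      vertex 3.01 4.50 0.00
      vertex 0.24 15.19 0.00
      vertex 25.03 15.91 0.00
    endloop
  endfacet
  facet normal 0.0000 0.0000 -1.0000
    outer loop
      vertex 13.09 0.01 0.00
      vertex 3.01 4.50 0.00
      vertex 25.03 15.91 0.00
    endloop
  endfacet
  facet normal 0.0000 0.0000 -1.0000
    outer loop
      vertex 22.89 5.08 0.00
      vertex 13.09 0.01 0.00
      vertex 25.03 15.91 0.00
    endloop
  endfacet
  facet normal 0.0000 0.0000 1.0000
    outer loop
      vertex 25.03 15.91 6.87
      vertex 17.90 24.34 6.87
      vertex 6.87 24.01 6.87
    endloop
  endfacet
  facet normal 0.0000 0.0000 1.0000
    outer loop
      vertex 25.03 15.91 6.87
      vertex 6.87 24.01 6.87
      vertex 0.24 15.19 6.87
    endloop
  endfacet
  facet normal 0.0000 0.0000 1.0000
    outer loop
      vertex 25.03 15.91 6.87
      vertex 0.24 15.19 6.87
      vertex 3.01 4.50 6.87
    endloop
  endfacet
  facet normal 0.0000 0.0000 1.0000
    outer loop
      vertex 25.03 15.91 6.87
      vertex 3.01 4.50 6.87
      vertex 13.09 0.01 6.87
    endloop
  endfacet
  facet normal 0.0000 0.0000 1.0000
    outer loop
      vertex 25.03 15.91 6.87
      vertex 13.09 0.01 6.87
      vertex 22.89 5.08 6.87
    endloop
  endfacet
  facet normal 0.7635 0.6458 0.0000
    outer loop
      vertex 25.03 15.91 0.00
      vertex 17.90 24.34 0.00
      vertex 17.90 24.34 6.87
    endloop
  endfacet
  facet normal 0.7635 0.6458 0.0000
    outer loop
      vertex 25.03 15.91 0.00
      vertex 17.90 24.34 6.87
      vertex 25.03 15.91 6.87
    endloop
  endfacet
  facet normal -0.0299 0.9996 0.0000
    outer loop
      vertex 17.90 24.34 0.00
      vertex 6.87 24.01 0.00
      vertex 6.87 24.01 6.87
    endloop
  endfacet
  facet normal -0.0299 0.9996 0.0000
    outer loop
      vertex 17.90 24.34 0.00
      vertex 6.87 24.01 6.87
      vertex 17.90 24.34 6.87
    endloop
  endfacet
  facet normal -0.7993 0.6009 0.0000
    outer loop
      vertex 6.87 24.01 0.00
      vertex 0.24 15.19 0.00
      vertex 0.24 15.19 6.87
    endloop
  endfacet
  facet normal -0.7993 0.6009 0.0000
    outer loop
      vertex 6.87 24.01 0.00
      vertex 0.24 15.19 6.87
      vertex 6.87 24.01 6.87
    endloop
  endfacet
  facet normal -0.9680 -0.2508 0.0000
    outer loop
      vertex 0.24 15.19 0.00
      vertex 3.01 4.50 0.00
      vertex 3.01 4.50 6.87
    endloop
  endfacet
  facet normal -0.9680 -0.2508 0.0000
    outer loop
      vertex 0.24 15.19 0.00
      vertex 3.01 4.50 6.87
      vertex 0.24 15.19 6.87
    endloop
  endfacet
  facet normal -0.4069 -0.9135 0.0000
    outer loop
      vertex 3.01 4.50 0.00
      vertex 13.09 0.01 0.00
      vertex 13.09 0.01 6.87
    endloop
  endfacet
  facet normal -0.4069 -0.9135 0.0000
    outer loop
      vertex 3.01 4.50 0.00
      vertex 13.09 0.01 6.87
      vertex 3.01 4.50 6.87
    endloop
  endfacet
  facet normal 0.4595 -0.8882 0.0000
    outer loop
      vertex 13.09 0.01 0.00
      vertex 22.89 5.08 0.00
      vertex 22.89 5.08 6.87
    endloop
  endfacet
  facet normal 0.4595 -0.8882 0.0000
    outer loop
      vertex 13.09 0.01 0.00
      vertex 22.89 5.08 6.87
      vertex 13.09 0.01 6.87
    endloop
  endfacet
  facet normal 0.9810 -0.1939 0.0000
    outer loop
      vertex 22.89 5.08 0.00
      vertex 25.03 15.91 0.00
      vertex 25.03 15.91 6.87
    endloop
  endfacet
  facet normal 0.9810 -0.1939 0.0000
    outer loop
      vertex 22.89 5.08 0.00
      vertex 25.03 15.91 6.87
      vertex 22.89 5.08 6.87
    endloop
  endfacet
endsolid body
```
; perimeter-only toolpath
G21 ; units = mm
G90 ; absolute positioning
G28 ; home
; layer 1
G0 Z0.86
G0 X25.03 Y15.91
G1 X17.90 Y24.34
G1 X6.87 Y24.01
G1 X0.24 Y15.19
G1 X3.01 Y4.50
G1 X13.09 Y0.01
G1 X22.89 Y5.08
G1 X25.03 Y15.91
; layer 2
G0 Z1.72
G0 X25.03 Y15.91
G1 X17.90 Y24.34
G1 X6.87 Y24.01
G1 X0.24 Y15.19
G1 X3.01 Y4.50
G1 X13.09 Y0.01
G1 X22.89 Y5.08
G1 X25.03 Y15.91
; layer 3
G0 Z2.58
G0 X25.03 Y15.91
G1 X17.90 Y24.34
G1 X6.87 Y24.01
G1 X0.24 Y15.19
G1 X3.01 Y4.50
G1 X13.09 Y0.01
G1 X22.89 Y5.08
G1 X25.03 Y15.91
; layer 4
G0 Z3.44
G0 X25.03 Y15.91
G1 X17.90 Y24.34
G1 X6.87 Y24.01
G1 X0.24 Y15.19
G1 X3.01 Y4.50
G1 X13.09 Y0.01
G1 X22.89 Y5.08
G1 X25.03 Y15.91
; layer 5
G0 Z4.29
G0 X25.03 Y15.91
G1 X17.90 Y24.34
G1 X6.87 Y24.01
G1 X0.24 Y15.19
G1 X3.01 Y4.50
G1 X13.09 Y0.01
G1 X22.89 Y5.08
G1 X25.03 Y15.91
; layer 6
G0 Z5.15
G0 X25.03 Y15.91
G1 X17.90 Y24.34
G1 X6.87 Y24.01
G1 X0.24 Y15.19
G1 X3.01 Y4.50
G1 X13.09 Y0.01
G1 X22.89 Y5.08
G1 X25.03 Y15.91
; layer 7
G0 Z6.01
G0 X25.03 Y15.91
G1 X17.90 Y24.34
G1 X6.87 Y24.01
G1 X0.24 Y15.19
G1 X3.01 Y4.50
G1 X13.09 Y0.01
G1 X22.89 Y5.08
G1 X25.03 Y15.91
; layer 8
G0 Z6.87
G0 X25.03 Y15.91
G1 X17.90 Y24.34
G1 X6.87 Y24.01
G1 X0.24 Y15.19
G1 X3.01 Y4.50
G1 X13.09 Y0.01
G1 X22.89 Y5.08
G1 X25.03 Y15.91
M2 ; end

The solid is a regular 7-sided prism (a cylinder approximated with 7 flat sides), circumscribed radius ≈ 12.7 mm, height ≈ 6.87 mm. Slicing at Δz = 0.86 mm — 8 equal slices spanning the solid's height, so layer i sits at z = i·h/8 — gives 8 non-empty perimeters. Each is a 7-segment closed polygon; G0 lifts to the layer z and rapids to the start vertex, then G1 traces the edges.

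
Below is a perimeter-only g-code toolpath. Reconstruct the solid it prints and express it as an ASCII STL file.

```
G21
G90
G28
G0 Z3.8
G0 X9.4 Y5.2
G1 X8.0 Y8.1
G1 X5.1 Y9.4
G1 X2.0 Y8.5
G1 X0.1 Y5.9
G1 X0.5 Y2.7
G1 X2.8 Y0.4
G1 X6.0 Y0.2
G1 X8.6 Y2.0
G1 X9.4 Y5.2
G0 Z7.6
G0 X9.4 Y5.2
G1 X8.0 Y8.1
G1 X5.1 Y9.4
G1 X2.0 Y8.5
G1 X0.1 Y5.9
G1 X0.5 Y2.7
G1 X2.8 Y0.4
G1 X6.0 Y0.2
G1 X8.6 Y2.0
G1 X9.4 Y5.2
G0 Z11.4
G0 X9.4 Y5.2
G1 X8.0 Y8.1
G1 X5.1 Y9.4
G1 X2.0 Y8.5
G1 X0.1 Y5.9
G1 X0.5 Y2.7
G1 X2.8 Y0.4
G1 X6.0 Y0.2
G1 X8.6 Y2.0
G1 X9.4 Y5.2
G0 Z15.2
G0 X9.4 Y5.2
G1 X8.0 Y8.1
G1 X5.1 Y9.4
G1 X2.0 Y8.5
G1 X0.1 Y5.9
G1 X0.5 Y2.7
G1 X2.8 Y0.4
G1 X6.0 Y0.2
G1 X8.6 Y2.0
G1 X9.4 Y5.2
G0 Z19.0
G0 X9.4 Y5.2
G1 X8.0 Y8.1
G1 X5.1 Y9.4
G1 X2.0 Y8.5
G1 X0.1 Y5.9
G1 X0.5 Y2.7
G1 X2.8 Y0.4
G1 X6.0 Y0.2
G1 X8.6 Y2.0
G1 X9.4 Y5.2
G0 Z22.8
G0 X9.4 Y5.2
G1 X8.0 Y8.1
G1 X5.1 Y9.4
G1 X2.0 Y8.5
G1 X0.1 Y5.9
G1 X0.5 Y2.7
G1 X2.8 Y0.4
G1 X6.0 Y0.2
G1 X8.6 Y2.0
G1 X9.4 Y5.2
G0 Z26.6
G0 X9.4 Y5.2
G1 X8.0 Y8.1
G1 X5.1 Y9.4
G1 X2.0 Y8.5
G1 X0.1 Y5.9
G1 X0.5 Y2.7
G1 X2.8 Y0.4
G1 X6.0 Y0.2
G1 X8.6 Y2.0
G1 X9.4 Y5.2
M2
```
solid part
  facet normal 0.0000 0.0000 -1.0000
    outer loop
      vertex 5.1 9.4 0.0
      vertex 8.0 8.1 0.0
      vertex 9.4 5.2 0.0
    endloop
  endfacet
  facet normal 0.0000 0.0000 -1.0000
    outer loop
      vertex 2.0 8.5 0.0
      vertex 5.1 9.4 0.0
      vertex 9.4 5.2 0.0
    endloop
  endfacet
  facet normal 0.0000 0.0000 -1.0000
    outer loop
      vertex 0.1 5.9 0.0
      vertex 2.0 8.5 0.0
      vertex 9.4 5.2 0.0
    endloop
  endfacet
  facet normal 0.0000 0.0000 -1.0000
    outer loop
      vertex 0.5 2.7 0.0
      vertex 0.1 5.9 0.0
      vertex 9.4 5.2 0.0
    endloop
  endfacet
  facet normal 0.0000 0.0000 -1.0000
    outer loop
      vertex 2.8 0.4 0.0
      vertex 0.5 2.7 0.0
      vertex 9.4 5.2 0.0
    endloop
  endfacet
  facet normal 0.0000 0.0000 -1.0000
    outer loop
      vertex 6.0 0.2 0.0
      vertex 2.8 0.4 0.0
      vertex 9.4 5.2 0.0
    endloop
  endfacet
  facet normal 0.0000 0.0000 -1.0000
    outer loop
      vertex 8.6 2.0 0.0
      vertex 6.0 0.2 0.0
      vertex 9.4 5.2 0.0
    endloop
  endfacet
  facet normal 0.0000 0.0000 1.0000
    outer loop
      vertex 9.4 5.2 26.6
      vertex 8.0 8.1 26.6
      vertex 5.1 9.4 26.6
    endloop
  endfacet
  facet normal 0.0000 0.0000 1.0000
    outer loop
      vertex 9.4 5.2 26.6
      vertex 5.1 9.4 26.6
      vertex 2.0 8.5 26.6
    endloop
  endfacet
  facet normal 0.0000 0.0000 1.0000
    outer loop
      vertex 9.4 5.2 26.6
      vertex 2.0 8.5 26.6
      vertex 0.1 5.9 26.6
    endloop
  endfacet
  facet normal 0.0000 0.0000 1.0000
    outer loop
      vertex 9.4 5.2 26.6
      vertex 0.1 5.9 26.6
      vertex 0.5 2.7 26.6
    endloop
  endfacet
  facet normal 0.0000 0.0000 1.0000
    outer loop
      vertex 9.4 5.2 26.6
      vertex 0.5 2.7 26.6
      vertex 2.8 0.4 26.6
    endloop
  endfacet
  facet normal 0.0000 0.0000 1.0000
    outer loop
      vertex 9.4 5.2 26.6
      vertex 2.8 0.4 26.6
      vertex 6.0 0.2 26.6
    endloop
  endfacet
  facet normal 0.0000 0.0000 1.0000
    outer loop
      vertex 9.4 5.2 26.6
      vertex 6.0 0.2 26.6
      vertex 8.6 2.0 26.6
    endloop
  endfacet
  facet normal 0.9006 0.4347 0.0000
    outer loop
      vertex 9.4 5.2 0.0
      vertex 8.0 8.1 0.0
      vertex 8.0 8.1 26.6
    endloop
  endfacet
  facet normal 0.9006 0.4347 0.0000
    outer loop
      vertex 9.4 5.2 0.0
      vertex 8.0 8.1 26.6
      vertex 9.4 5.2 26.6
    endloop
  endfacet
  facet normal 0.4091 0.9125 0.0000
    outer loop
      vertex 8.0 8.1 0.0
      vertex 5.1 9.4 0.0
      vertex 5.1 9.4 26.6
    endloop
  endfacet
  facet normal 0.4091 0.9125 0.0000
    outer loop
      vertex 8.0 8.1 0.0
      vertex 5.1 9.4 26.6
      vertex 8.0 8.1 26.6
    endloop
  endfacet
  facet normal -0.2788 0.9603 0.0000
    outer loop
      vertex 5.1 9.4 0.0
      vertex 2.0 8.5 0.0
      vertex 2.0 8.5 26.6
    endloop
  endfacet
  facet normal -0.2788 0.9603 0.0000
    outer loop
      vertex 5.1 9.4 0.0
      vertex 2.0 8.5 26.6
      vertex 5.1 9.4 26.6
    endloop
  endfacet
  facet normal -0.8074 0.5900 0.0000
    outer loop
      vertex 2.0 8.5 0.0
      vertex 0.1 5.9 0.0
      vertex 0.1 5.9 26.6
    endloop
  endfacet
  facet normal -0.8074 0.5900 0.0000
    outer loop
      vertex 2.0 8.5 0.0
      vertex 0.1 5.9 26.6
      vertex 2.0 8.5 26.6
    endloop
  endfacet
  facet normal -0.9923 -0.1240 0.0000
    outer loop
      vertex 0.1 5.9 0.0
      vertex 0.5 2.7 0.0
      vertex 0.5 2.7 26.6
    endloop
  endfacet
  facet normal -0.9923 -0.1240 0.0000
    outer loop
      vertex 0.1 5.9 0.0
      vertex 0.5 2.7 26.6
      vertex 0.1 5.9 26.6
    endloop
  endfacet
  facet normal -0.7071 -0.7071 0.0000
    outer loop
      vertex 0.5 2.7 0.0
      vertex 2.8 0.4 0.0
      vertex 2.8 0.4 26.6
    endloop
  endfacet
  facet normal -0.7071 -0.7071 0.0000
    outer loop
      vertex 0.5 2.7 0.0
      vertex 2.8 0.4 26.6
      vertex 0.5 2.7 26.6
    endloop
  endfacet
  facet normal -0.0624 -0.9981 0.0000
    outer loop
      vertex 2.8 0.4 0.0
      vertex 6.0 0.2 0.0
      vertex 6.0 0.2 26.6
    endloop
  endfacet
  facet normal -0.0624 -0.9981 0.0000
    outer loop
      vertex 2.8 0.4 0.0
      vertex 6.0 0.2 26.6
      vertex 2.8 0.4 26.6
    endloop
  endfacet
  facet normal 0.5692 -0.8222 0.0000
    outer loop
      vertex 6.0 0.2 0.0
      vertex 8.6 2.0 0.0
      vertex 8.6 2.0 26.6
    endloop
  endfacet
  facet normal 0.5692 -0.8222 0.0000
    outer loop
      vertex 6.0 0.2 0.0
      vertex 8.6 2.0 26.6
      vertex 6.0 0.2 26.6
    endloop
  endfacet
  facet normal 0.9701 -0.2425 0.0000
    outer loop
      vertex 8.6 2.0 0.0
      vertex 9.4 5.2 0.0
      vertex 9.4 5.2 26.6
    endloop
  endfacet
  facet normal 0.9701 -0.2425 0.0000
    outer loop
      vertex 8.6 2.0 0.0
      vertex 9.4 5.2 26.6
      vertex 8.6 2.0 26.6
    endloop
  endfacet
endsolid part

The G0 Z moves step by Δz≈3.8 mm. Every layer's G1 loop is the same polygon, so the solid is a straight extrusion of it from z=0 to z≈26.6. Closing with flat bottom and top caps and triangulating gives 32 facets — a regular 9-sided prism (a cylinder approximated with 9 flat sides), circumscribed radius ≈ 4.7 mm, height ≈ 26.6 mm.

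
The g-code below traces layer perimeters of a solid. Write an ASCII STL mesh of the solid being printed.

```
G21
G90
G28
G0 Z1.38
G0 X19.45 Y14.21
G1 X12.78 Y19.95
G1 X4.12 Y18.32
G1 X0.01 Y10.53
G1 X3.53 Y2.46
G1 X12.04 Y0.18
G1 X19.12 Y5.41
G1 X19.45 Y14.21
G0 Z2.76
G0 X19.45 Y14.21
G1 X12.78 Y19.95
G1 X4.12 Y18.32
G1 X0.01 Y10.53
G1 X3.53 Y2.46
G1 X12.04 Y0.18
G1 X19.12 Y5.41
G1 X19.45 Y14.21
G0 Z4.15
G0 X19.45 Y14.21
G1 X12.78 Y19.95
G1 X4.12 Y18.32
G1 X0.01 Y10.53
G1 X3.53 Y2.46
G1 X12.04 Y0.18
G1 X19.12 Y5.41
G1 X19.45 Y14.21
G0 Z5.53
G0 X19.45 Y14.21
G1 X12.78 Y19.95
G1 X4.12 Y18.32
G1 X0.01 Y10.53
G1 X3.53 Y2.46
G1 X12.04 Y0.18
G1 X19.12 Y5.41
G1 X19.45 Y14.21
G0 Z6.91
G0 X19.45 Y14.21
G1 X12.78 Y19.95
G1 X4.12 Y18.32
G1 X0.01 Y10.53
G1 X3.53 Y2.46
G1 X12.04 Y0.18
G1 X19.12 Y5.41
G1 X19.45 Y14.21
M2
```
solid part
  facet normal 0.0000 0.0000 -1.0000
    outer loop
      vertex 4.12 18.32 0.00
      vertex 12.78 19.95 0.00
      vertex 19.45 14.21 0.00
    endloop
  endfacet
  facet normal 0.0000 0.0000 -1.0000
    outer loop
      vertex 0.01 10.53 0.00
      vertex 4.12 18.32 0.00
      vertex 19.45 14.21 0.00
    endloop
  endfacet
  facet normal 0.0000 0.0000 -1.0000
    outer loop
      vertex 3.53 2.46 0.00
      vertex 0.01 10.53 0.00
      vertex 19.45 14.21 0.00
    endloop
  endfacet
  facet normal 0.0000 0.0000 -1.0000
    outer loop
      vertex 12.04 0.18 0.00
      vertex 3.53 2.46 0.00
      vertex 19.45 14.21 0.00
    endloop
  endfacet
  facet normal 0.0000 0.0000 -1.0000
    outer loop
      vertex 19.12 5.41 0.00
      vertex 12.04 0.18 0.00
      vertex 19.45 14.21 0.00
    endloop
  endfacet
  facet normal 0.0000 0.0000 1.0000
    outer loop
      vertex 19.45 14.21 6.91
      vertex 12.78 19.95 6.91
      vertex 4.12 18.32 6.91
    endloop
  endfacet
  facet normal 0.0000 0.0000 1.0000
    outer loop
      vertex 19.45 14.21 6.91
      vertex 4.12 18.32 6.91
      vertex 0.01 10.53 6.91
    endloop
  endfacet
  facet normal 0.0000 0.0000 1.0000
    outer loop
      vertex 19.45 14.21 6.91
      vertex 0.01 10.53 6.91
      vertex 3.53 2.46 6.91
    endloop
  endfacet
  facet normal 0.0000 0.0000 1.0000
    outer loop
      vertex 19.45 14.21 6.91
      vertex 3.53 2.46 6.91
      vertex 12.04 0.18 6.91
    endloop
  endfacet
  facet normal 0.0000 0.0000 1.0000
    outer loop
      vertex 19.45 14.21 6.91
      vertex 12.04 0.18 6.91
      vertex 19.12 5.41 6.91
    endloop
  endfacet
  facet normal 0.6523 0.7580 0.0000
    outer loop
      vertex 19.45 14.21 0.00
      vertex 12.78 19.95 0.00
      vertex 12.78 19.95 6.91
    endloop
  endfacet
  facet normal 0.6523 0.7580 0.0000
    outer loop
      vertex 19.45 14.21 0.00
      vertex 12.78 19.95 6.91
      vertex 19.45 14.21 6.91
    endloop
  endfacet
  facet normal -0.1850 0.9827 0.0000
    outer loop
      vertex 12.78 19.95 0.00
      vertex 4.12 18.32 0.00
      vertex 4.12 18.32 6.91
    endloop
  endfacet
  facet normal -0.1850 0.9827 0.0000
    outer loop
      vertex 12.78 19.95 0.00
      vertex 4.12 18.32 6.91
      vertex 12.78 19.95 6.91
    endloop
  endfacet
  facet normal -0.8844 0.4666 0.0000
    outer loop
      vertex 4.12 18.32 0.00
      vertex 0.01 10.53 0.00
      vertex 0.01 10.53 6.91
    endloop
  endfacet
  facet normal -0.8844 0.4666 0.0000
    outer loop
      vertex 4.12 18.32 0.00
      vertex 0.01 10.53 6.91
      vertex 4.12 18.32 6.91
    endloop
  endfacet
  facet normal -0.9166 -0.3998 0.0000
    outer loop
      vertex 0.01 10.53 0.00
      vertex 3.53 2.46 0.00
      vertex 3.53 2.46 6.91
    endloop
  endfacet
  facet normal -0.9166 -0.3998 0.0000
    outer loop
      vertex 0.01 10.53 0.00
      vertex 3.53 2.46 6.91
      vertex 0.01 10.53 6.91
    endloop
  endfacet
  facet normal -0.2588 -0.9659 0.0000
    outer loop
      vertex 3.53 2.46 0.00
      vertex 12.04 0.18 0.00
      vertex 12.04 0.18 6.91
    endloop
  endfacet
  facet normal -0.2588 -0.9659 0.0000
    outer loop
      vertex 3.53 2.46 0.00
      vertex 12.04 0.18 6.91
      vertex 3.53 2.46 6.91
    endloop
  endfacet
  facet normal 0.5942 -0.8043 0.0000
    outer loop
      vertex 12.04 0.18 0.00
      vertex 19.12 5.41 0.00
      vertex 19.12 5.41 6.91
    endloop
  endfacet
  facet normal 0.5942 -0.8043 0.0000
    outer loop
      vertex 12.04 0.18 0.00
      vertex 19.12 5.41 6.91
      vertex 12.04 0.18 6.91
    endloop
  endfacet
  facet normal 0.9993 -0.0375 0.0000
    outer loop
      vertex 19.12 5.41 0.00
      vertex 19.45 14.21 0.00
      vertex 19.45 14.21 6.91
    endloop
  endfacet
  facet normal 0.9993 -0.0375 0.0000
    outer loop
      vertex 19.12 5.41 0.00
      vertex 19.45 14.21 6.91
      vertex 19.12 5.41 6.91
    endloop
  endfacet
endsolid part

The G0 Z moves step by Δz≈1.38 mm. Every layer's G1 loop is the same polygon, so the solid is a straight extrusion of it from z=0 to z≈6.91. Closing with flat bottom and top caps and triangulating gives 24 facets — a regular 7-sided prism (a cylinder approximated with 7 flat sides), circumscribed radius ≈ 10.2 mm, height ≈ 6.91 mm.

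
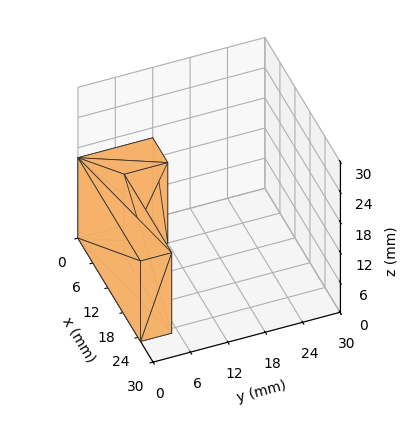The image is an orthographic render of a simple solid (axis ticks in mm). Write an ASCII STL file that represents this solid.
Reading the render: the shape is an L-shaped prism: outer 25 × 12 mm, arm thicknesses ≈ 5 mm (horizontal) and 6 mm (vertical), extruded 16 mm in z (dimensions read to the nearest mm from the axis ticks). For the STL, each face is triangulated and given an outward normal.

solid part
  facet normal 0.0000 0.0000 -1.0000
    outer loop
      vertex 25.000 5.000 0.000
      vertex 25.000 0.000 0.000
      vertex 0.000 0.000 0.000
    endloop
  endfacet
  facet normal 0.0000 0.0000 -1.0000
    outer loop
      vertex 6.000 5.000 0.000
      vertex 25.000 5.000 0.000
      vertex 0.000 0.000 0.000
    endloop
  endfacet
  facet normal 0.0000 0.0000 -1.0000
    outer loop
      vertex 6.000 12.000 0.000
      vertex 6.000 5.000 0.000
      vertex 0.000 0.000 0.000
    endloop
  endfacet
  facet normal 0.0000 0.0000 -1.0000
    outer loop
      vertex 0.000 12.000 0.000
      vertex 6.000 12.000 0.000
      vertex 0.000 0.000 0.000
    endloop
  endfacet
  facet normal 0.0000 0.0000 1.0000
    outer loop
      vertex 0.000 0.000 16.000
      vertex 25.000 0.000 16.000
      vertex 25.000 5.000 16.000
    endloop
  endfacet
  facet normal 0.0000 0.0000 1.0000
    outer loop
      vertex 0.000 0.000 16.000
      vertex 25.000 5.000 16.000
      vertex 6.000 5.000 16.000
    endloop
  endfacet
  facet normal 0.0000 0.0000 1.0000
    outer loop
      vertex 0.000 0.000 16.000
      vertex 6.000 5.000 16.000
      vertex 6.000 12.000 16.000
    endloop
  endfacet
  facet normal 0.0000 0.0000 1.0000
    outer loop
      vertex 0.000 0.000 16.000
      vertex 6.000 12.000 16.000
      vertex 0.000 12.000 16.000
    endloop
  endfacet
  facet normal 0.0000 -1.0000 0.0000
    outer loop
      vertex 0.000 0.000 0.000
      vertex 25.000 0.000 0.000
      vertex 25.000 0.000 16.000
    endloop
  endfacet
  facet normal 0.0000 -1.0000 0.0000
    outer loop
      vertex 0.000 0.000 0.000
      vertex 25.000 0.000 16.000
      vertex 0.000 0.000 16.000
    endloop
  endfacet
  facet normal 1.0000 0.0000 0.0000
    outer loop
      vertex 25.000 0.000 0.000
      vertex 25.000 5.000 0.000
      vertex 25.000 5.000 16.000
    endloop
  endfacet
  facet normal 1.0000 0.0000 0.0000
    outer loop
      vertex 25.000 0.000 0.000
      vertex 25.000 5.000 16.000
      vertex 25.000 0.000 16.000
    endloop
  endfacet
  facet normal 0.0000 1.0000 0.0000
    outer loop
      vertex 25.000 5.000 0.000
      vertex 6.000 5.000 0.000
      vertex 6.000 5.000 16.000
    endloop
  endfacet
  facet normal 0.0000 1.0000 0.0000
    outer loop
      vertex 25.000 5.000 0.000
      vertex 6.000 5.000 16.000
      vertex 25.000 5.000 16.000
    endloop
  endfacet
  facet normal 1.0000 0.0000 0.0000
    outer loop
      vertex 6.000 5.000 0.000
      vertex 6.000 12.000 0.000
      vertex 6.000 12.000 16.000
    endloop
  endfacet
  facet normal 1.0000 0.0000 0.0000
    outer loop
      vertex 6.000 5.000 0.000
      vertex 6.000 12.000 16.000
      vertex 6.000 5.000 16.000
    endloop
  endfacet
  facet normal 0.0000 1.0000 0.0000
    outer loop
      vertex 6.000 12.000 0.000
      vertex 0.000 12.000 0.000
      vertex 0.000 12.000 16.000
    endloop
  endfacet
  facet normal 0.0000 1.0000 0.0000
    outer loop
      vertex 6.000 12.000 0.000
      vertex 0.000 12.000 16.000
      vertex 6.000 12.000 16.000
    endloop
  endfacet
  facet normal -1.0000 0.0000 0.0000
    outer loop
      vertex 0.000 12.000 0.000
      vertex 0.000 0.000 0.000
      vertex 0.000 0.000 16.000
    endloop
  endfacet
  facet normal -1.0000 0.0000 0.0000
    outer loop
      vertex 0.000 12.000 0.000
      vertex 0.000 0.000 16.000
      vertex 0.000 12.000 16.000
    endloop
  endfacet
endsolid part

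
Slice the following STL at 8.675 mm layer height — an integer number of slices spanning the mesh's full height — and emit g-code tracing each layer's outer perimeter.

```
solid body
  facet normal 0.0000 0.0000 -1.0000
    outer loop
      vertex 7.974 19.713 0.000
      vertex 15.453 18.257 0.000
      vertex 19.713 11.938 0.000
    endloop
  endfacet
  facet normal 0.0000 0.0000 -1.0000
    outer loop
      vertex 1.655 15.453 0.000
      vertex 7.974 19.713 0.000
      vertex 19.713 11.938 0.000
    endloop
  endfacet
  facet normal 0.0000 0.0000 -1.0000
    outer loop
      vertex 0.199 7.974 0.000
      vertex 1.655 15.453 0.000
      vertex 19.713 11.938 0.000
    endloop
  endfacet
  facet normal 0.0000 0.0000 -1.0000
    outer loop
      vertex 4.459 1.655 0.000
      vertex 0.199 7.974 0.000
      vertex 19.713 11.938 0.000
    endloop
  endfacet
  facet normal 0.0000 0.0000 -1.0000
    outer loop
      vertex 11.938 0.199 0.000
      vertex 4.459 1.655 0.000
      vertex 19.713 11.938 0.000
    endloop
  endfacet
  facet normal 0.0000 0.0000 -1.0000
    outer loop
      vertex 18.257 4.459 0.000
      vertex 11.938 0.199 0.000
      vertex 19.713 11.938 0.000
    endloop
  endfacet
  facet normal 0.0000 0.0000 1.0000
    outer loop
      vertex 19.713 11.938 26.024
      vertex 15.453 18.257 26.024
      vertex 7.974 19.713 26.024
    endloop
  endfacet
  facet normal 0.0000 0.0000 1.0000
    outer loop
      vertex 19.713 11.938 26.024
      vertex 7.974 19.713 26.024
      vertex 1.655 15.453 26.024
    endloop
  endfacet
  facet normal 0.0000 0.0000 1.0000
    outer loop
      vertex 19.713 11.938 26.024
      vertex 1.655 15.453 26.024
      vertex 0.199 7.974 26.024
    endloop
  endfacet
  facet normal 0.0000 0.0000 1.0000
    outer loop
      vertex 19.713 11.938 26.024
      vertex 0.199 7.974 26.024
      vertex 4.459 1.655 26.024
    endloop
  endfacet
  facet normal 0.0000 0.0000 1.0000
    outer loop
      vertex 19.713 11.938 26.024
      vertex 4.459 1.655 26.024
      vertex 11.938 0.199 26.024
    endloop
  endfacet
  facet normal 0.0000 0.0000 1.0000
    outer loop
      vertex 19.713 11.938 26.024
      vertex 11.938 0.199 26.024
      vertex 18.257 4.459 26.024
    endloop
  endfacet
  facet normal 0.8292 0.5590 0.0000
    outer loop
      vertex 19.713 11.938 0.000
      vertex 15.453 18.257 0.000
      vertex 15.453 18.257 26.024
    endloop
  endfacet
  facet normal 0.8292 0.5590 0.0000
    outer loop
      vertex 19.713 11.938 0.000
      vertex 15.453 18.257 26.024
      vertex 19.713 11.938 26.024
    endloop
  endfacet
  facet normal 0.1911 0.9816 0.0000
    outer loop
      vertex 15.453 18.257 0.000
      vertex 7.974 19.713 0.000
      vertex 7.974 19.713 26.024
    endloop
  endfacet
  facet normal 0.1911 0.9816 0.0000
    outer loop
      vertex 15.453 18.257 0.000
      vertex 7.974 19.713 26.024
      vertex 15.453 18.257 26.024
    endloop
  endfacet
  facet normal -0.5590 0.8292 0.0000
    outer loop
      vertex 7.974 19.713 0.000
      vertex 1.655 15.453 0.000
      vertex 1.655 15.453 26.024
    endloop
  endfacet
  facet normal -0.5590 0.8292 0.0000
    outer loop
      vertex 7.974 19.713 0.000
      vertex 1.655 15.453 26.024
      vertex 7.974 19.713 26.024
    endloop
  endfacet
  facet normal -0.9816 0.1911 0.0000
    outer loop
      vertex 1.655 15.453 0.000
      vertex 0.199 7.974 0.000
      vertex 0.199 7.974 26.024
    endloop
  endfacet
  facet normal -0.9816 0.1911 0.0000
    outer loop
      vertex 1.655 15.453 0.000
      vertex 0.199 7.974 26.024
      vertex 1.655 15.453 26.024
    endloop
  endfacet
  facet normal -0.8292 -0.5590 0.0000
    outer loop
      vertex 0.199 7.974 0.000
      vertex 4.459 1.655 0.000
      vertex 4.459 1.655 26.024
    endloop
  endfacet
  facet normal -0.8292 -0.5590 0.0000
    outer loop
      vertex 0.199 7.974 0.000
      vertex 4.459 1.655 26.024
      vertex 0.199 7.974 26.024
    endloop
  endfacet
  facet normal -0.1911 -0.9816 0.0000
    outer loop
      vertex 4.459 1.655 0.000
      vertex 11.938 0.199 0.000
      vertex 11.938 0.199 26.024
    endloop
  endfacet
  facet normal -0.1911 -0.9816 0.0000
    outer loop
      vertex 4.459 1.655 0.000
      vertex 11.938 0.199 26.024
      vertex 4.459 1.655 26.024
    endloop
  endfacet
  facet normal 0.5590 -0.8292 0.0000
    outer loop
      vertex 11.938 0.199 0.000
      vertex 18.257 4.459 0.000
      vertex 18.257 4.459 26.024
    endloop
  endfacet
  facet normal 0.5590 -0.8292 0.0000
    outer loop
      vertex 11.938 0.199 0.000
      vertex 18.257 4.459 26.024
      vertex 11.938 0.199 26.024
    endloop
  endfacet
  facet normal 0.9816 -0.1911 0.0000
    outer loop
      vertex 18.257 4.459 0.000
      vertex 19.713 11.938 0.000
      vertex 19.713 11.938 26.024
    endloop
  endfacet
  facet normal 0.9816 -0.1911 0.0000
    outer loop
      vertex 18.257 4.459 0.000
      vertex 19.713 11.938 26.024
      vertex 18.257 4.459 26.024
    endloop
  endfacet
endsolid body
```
; perimeter-only toolpath
G21 ; units = mm
G90 ; absolute positioning
G28 ; home
; layer 1
G0 Z8.675
G0 X19.713 Y11.938
G1 X15.453 Y18.257
G1 X7.974 Y19.713
G1 X1.655 Y15.453
G1 X0.199 Y7.974
G1 X4.459 Y1.655
G1 X11.938 Y0.199
G1 X18.257 Y4.459
G1 X19.713 Y11.938
; layer 2
G0 Z17.349
G0 X19.713 Y11.938
G1 X15.453 Y18.257
G1 X7.974 Y19.713
G1 X1.655 Y15.453
G1 X0.199 Y7.974
G1 X4.459 Y1.655
G1 X11.938 Y0.199
G1 X18.257 Y4.459
G1 X19.713 Y11.938
; layer 3
G0 Z26.024
G0 X19.713 Y11.938
G1 X15.453 Y18.257
G1 X7.974 Y19.713
G1 X1.655 Y15.453
G1 X0.199 Y7.974
G1 X4.459 Y1.655
G1 X11.938 Y0.199
G1 X18.257 Y4.459
G1 X19.713 Y11.938
M2 ; end

The solid is a regular 8-sided prism (a cylinder approximated with 8 flat sides), circumscribed radius ≈ 9.96 mm, height ≈ 26 mm. Slicing at Δz = 8.675 mm — 3 equal slices spanning the solid's height, so layer i sits at z = i·h/3 — gives 3 non-empty perimeters. Each is a 8-segment closed polygon; G0 lifts to the layer z and rapids to the start vertex, then G1 traces the edges.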